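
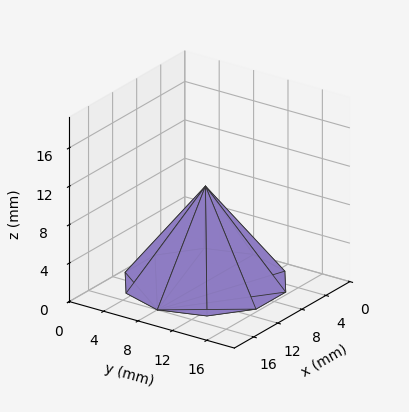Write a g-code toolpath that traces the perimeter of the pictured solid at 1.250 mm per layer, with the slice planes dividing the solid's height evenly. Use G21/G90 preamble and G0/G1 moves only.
Reading the render: the shape is a regular 10-sided pyramid, base circumscribed radius ≈ 8 mm, apex at z ≈ 10 mm (dimensions read to the nearest mm from the axis ticks). For the g-code, the solid's height is divided into equal slices at the stated Δz and each level perimeter traced with G1 moves after a G0 lift.

; perimeter-only toolpath
G21 ; units = mm
G90 ; absolute positioning
G28 ; home
; layer 1
G0 Z1.250
G0 X15.000 Y8.000
G1 X13.663 Y12.114
G1 X10.163 Y14.657
G1 X5.837 Y14.657
G1 X2.337 Y12.114
G1 X1.000 Y8.000
G1 X2.337 Y3.886
G1 X5.837 Y1.343
G1 X10.163 Y1.343
G1 X13.663 Y3.886
G1 X15.000 Y8.000
; layer 2
G0 Z2.500
G0 X14.000 Y8.000
G1 X12.854 Y11.527
G1 X9.854 Y13.706
G1 X6.146 Y13.706
G1 X3.146 Y11.527
G1 X2.000 Y8.000
G1 X3.146 Y4.473
G1 X6.146 Y2.294
G1 X9.854 Y2.294
G1 X12.854 Y4.473
G1 X14.000 Y8.000
; layer 3
G0 Z3.750
G0 X13.000 Y8.000
G1 X12.045 Y10.939
G1 X9.545 Y12.755
G1 X6.455 Y12.755
G1 X3.955 Y10.939
G1 X3.000 Y8.000
G1 X3.955 Y5.061
G1 X6.455 Y3.245
G1 X9.545 Y3.245
G1 X12.045 Y5.061
G1 X13.000 Y8.000
; layer 4
G0 Z5.000
G0 X12.000 Y8.000
G1 X11.236 Y10.351
G1 X9.236 Y11.804
G1 X6.764 Y11.804
G1 X4.764 Y10.351
G1 X4.000 Y8.000
G1 X4.764 Y5.649
G1 X6.764 Y4.196
G1 X9.236 Y4.196
G1 X11.236 Y5.649
G1 X12.000 Y8.000
; layer 5
G0 Z6.250
G0 X11.000 Y8.000
G1 X10.427 Y9.763
G1 X8.927 Y10.853
G1 X7.073 Y10.853
G1 X5.573 Y9.763
G1 X5.000 Y8.000
G1 X5.573 Y6.237
G1 X7.073 Y5.147
G1 X8.927 Y5.147
G1 X10.427 Y6.237
G1 X11.000 Y8.000
; layer 6
G0 Z7.500
G0 X10.000 Y8.000
G1 X9.618 Y9.175
G1 X8.618 Y9.902
G1 X7.382 Y9.902
G1 X6.382 Y9.175
G1 X6.000 Y8.000
G1 X6.382 Y6.825
G1 X7.382 Y6.098
G1 X8.618 Y6.098
G1 X9.618 Y6.825
G1 X10.000 Y8.000
; layer 7
G0 Z8.750
G0 X9.000 Y8.000
G1 X8.809 Y8.588
G1 X8.309 Y8.951
G1 X7.691 Y8.951
G1 X7.191 Y8.588
G1 X7.000 Y8.000
G1 X7.191 Y7.412
G1 X7.691 Y7.049
G1 X8.309 Y7.049
G1 X8.809 Y7.412
G1 X9.000 Y8.000
M2 ; end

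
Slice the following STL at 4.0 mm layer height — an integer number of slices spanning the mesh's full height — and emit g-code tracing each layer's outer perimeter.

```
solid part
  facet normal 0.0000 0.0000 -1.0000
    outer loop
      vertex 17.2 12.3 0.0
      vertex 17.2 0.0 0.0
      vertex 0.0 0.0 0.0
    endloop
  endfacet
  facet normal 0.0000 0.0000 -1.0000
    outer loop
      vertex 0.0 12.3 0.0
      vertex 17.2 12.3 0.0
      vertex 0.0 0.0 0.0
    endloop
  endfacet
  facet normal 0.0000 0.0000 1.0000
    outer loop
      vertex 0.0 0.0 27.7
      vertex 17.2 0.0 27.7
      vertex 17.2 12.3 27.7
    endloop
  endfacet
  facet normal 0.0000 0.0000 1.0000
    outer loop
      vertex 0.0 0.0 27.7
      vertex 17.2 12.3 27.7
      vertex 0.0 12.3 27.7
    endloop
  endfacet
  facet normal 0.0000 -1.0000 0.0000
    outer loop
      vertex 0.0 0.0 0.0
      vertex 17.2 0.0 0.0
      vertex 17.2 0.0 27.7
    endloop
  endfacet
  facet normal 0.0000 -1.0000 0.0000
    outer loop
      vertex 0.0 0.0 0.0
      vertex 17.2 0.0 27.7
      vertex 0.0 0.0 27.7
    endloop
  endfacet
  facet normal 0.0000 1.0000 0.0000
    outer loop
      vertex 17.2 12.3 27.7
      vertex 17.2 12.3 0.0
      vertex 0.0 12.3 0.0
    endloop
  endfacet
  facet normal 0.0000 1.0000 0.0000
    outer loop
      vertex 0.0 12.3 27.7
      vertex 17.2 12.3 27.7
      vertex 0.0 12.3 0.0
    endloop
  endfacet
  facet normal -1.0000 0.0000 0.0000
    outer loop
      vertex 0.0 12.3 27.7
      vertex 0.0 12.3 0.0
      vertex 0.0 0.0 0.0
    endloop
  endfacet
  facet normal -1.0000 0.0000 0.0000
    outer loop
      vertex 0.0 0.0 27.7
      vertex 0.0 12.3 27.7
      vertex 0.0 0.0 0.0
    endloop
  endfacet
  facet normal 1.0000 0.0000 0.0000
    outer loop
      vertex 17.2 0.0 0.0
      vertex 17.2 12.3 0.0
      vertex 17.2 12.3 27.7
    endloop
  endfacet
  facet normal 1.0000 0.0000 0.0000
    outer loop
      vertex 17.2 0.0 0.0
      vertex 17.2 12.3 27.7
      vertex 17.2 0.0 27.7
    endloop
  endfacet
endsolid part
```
; perimeter-only toolpath
G21 ; units = mm
G90 ; absolute positioning
G28 ; home
; layer 1
G0 Z4.0
G0 X0.0 Y0.0
G1 X17.2 Y0.0
G1 X17.2 Y12.3
G1 X0.0 Y12.3
G1 X0.0 Y0.0
; layer 2
G0 Z7.9
G0 X0.0 Y0.0
G1 X17.2 Y0.0
G1 X17.2 Y12.3
G1 X0.0 Y12.3
G1 X0.0 Y0.0
; layer 3
G0 Z11.9
G0 X0.0 Y0.0
G1 X17.2 Y0.0
G1 X17.2 Y12.3
G1 X0.0 Y12.3
G1 X0.0 Y0.0
; layer 4
G0 Z15.8
G0 X0.0 Y0.0
G1 X17.2 Y0.0
G1 X17.2 Y12.3
G1 X0.0 Y12.3
G1 X0.0 Y0.0
; layer 5
G0 Z19.8
G0 X0.0 Y0.0
G1 X17.2 Y0.0
G1 X17.2 Y12.3
G1 X0.0 Y12.3
G1 X0.0 Y0.0
; layer 6
G0 Z23.7
G0 X0.0 Y0.0
G1 X17.2 Y0.0
G1 X17.2 Y12.3
G1 X0.0 Y12.3
G1 X0.0 Y0.0
; layer 7
G0 Z27.7
G0 X0.0 Y0.0
G1 X17.2 Y0.0
G1 X17.2 Y12.3
G1 X0.0 Y12.3
G1 X0.0 Y0.0
M2 ; end

The solid is a rectangular box, roughly 17.2 × 12.3 mm footprint and 27.7 mm tall. Slicing at Δz = 4.0 mm — 7 equal slices spanning the solid's height, so layer i sits at z = i·h/7 — gives 7 non-empty perimeters. Each is a 4-segment closed polygon; G0 lifts to the layer z and rapids to the start vertex, then G1 traces the edges.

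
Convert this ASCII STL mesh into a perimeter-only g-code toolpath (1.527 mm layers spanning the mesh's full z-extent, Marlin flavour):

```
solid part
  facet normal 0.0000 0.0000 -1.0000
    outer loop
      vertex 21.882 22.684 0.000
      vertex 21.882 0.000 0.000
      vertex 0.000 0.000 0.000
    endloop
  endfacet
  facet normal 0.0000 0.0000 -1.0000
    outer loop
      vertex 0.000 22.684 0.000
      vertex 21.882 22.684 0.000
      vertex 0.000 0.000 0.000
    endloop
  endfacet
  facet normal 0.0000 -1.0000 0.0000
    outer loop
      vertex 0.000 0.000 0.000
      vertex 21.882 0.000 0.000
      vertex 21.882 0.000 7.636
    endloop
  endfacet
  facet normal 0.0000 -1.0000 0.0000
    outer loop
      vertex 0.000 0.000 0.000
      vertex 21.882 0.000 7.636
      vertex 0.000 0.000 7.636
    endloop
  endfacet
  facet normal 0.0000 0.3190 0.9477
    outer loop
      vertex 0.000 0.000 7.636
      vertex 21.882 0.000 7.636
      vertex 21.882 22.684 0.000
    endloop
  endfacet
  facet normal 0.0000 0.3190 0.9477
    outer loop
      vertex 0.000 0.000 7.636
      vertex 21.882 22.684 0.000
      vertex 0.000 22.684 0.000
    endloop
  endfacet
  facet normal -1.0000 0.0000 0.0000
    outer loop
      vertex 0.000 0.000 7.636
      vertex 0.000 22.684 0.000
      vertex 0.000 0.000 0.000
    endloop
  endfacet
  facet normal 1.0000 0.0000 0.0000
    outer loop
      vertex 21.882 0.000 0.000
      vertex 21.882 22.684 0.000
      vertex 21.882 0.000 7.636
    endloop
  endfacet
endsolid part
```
; perimeter-only toolpath
G21 ; units = mm
G90 ; absolute positioning
G28 ; home
; layer 1
G0 Z1.527
G0 X0.000 Y0.000
G1 X21.882 Y0.000
G1 X21.882 Y18.147
G1 X0.000 Y18.147
G1 X0.000 Y0.000
; layer 2
G0 Z3.054
G0 X0.000 Y0.000
G1 X21.882 Y0.000
G1 X21.882 Y13.610
G1 X0.000 Y13.610
G1 X0.000 Y0.000
; layer 3
G0 Z4.582
G0 X0.000 Y0.000
G1 X21.882 Y0.000
G1 X21.882 Y9.074
G1 X0.000 Y9.074
G1 X0.000 Y0.000
; layer 4
G0 Z6.109
G0 X0.000 Y0.000
G1 X21.882 Y0.000
G1 X21.882 Y4.537
G1 X0.000 Y4.537
G1 X0.000 Y0.000
M2 ; end

The solid is a wedge (ramp): 21.9 × 22.7 mm base, rising to 7.64 mm along the y=0 edge and sloping linearly to z=0 at y=22.7. Slicing at Δz = 1.527 mm — 5 equal slices spanning the solid's height, so layer i sits at z = i·h/5 — gives 4 non-empty perimeters. Each is a 4-segment closed polygon; G0 lifts to the layer z and rapids to the start vertex, then G1 traces the edges. The cross-section shrinks linearly with z (the slice at the apex is degenerate and omitted).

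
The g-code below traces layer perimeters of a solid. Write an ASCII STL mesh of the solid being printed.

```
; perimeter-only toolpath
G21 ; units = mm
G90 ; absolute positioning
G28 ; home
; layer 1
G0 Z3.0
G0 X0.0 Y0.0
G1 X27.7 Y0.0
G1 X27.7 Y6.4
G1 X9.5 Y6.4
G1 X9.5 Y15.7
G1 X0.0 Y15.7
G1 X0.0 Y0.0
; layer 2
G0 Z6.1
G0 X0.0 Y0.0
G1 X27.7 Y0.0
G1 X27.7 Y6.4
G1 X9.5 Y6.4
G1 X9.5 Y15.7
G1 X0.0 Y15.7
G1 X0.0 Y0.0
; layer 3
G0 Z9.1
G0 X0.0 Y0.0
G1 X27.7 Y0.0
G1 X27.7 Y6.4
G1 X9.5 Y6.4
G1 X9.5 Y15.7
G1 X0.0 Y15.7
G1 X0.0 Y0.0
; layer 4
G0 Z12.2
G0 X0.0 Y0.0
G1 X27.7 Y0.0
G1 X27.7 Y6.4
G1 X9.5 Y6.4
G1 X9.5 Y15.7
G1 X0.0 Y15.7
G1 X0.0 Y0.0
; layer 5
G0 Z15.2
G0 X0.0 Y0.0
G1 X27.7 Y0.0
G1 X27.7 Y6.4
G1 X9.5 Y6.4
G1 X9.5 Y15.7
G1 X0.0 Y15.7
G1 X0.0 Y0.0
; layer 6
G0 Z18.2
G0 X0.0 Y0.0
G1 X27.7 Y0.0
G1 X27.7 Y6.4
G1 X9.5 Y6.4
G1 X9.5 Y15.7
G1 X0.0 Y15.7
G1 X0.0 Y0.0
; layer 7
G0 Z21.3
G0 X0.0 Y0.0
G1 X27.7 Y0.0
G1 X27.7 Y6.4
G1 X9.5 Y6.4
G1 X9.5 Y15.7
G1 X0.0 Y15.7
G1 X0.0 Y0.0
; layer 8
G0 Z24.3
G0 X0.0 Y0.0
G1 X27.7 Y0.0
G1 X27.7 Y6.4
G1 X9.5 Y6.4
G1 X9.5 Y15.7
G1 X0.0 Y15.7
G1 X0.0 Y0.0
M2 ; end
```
solid part
  facet normal 0.0000 0.0000 -1.0000
    outer loop
      vertex 27.7 6.4 0.0
      vertex 27.7 0.0 0.0
      vertex 0.0 0.0 0.0
    endloop
  endfacet
  facet normal 0.0000 0.0000 -1.0000
    outer loop
      vertex 9.5 6.4 0.0
      vertex 27.7 6.4 0.0
      vertex 0.0 0.0 0.0
    endloop
  endfacet
  facet normal 0.0000 0.0000 -1.0000
    outer loop
      vertex 9.5 15.7 0.0
      vertex 9.5 6.4 0.0
      vertex 0.0 0.0 0.0
    endloop
  endfacet
  facet normal 0.0000 0.0000 -1.0000
    outer loop
      vertex 0.0 15.7 0.0
      vertex 9.5 15.7 0.0
      vertex 0.0 0.0 0.0
    endloop
  endfacet
  facet normal 0.0000 0.0000 1.0000
    outer loop
      vertex 0.0 0.0 24.3
      vertex 27.7 0.0 24.3
      vertex 27.7 6.4 24.3
    endloop
  endfacet
  facet normal 0.0000 0.0000 1.0000
    outer loop
      vertex 0.0 0.0 24.3
      vertex 27.7 6.4 24.3
      vertex 9.5 6.4 24.3
    endloop
  endfacet
  facet normal 0.0000 0.0000 1.0000
    outer loop
      vertex 0.0 0.0 24.3
      vertex 9.5 6.4 24.3
      vertex 9.5 15.7 24.3
    endloop
  endfacet
  facet normal 0.0000 0.0000 1.0000
    outer loop
      vertex 0.0 0.0 24.3
      vertex 9.5 15.7 24.3
      vertex 0.0 15.7 24.3
    endloop
  endfacet
  facet normal 0.0000 -1.0000 0.0000
    outer loop
      vertex 0.0 0.0 0.0
      vertex 27.7 0.0 0.0
      vertex 27.7 0.0 24.3
    endloop
  endfacet
  facet normal 0.0000 -1.0000 0.0000
    outer loop
      vertex 0.0 0.0 0.0
      vertex 27.7 0.0 24.3
      vertex 0.0 0.0 24.3
    endloop
  endfacet
  facet normal 1.0000 0.0000 0.0000
    outer loop
      vertex 27.7 0.0 0.0
      vertex 27.7 6.4 0.0
      vertex 27.7 6.4 24.3
    endloop
  endfacet
  facet normal 1.0000 0.0000 0.0000
    outer loop
      vertex 27.7 0.0 0.0
      vertex 27.7 6.4 24.3
      vertex 27.7 0.0 24.3
    endloop
  endfacet
  facet normal 0.0000 1.0000 0.0000
    outer loop
      vertex 27.7 6.4 0.0
      vertex 9.5 6.4 0.0
      vertex 9.5 6.4 24.3
    endloop
  endfacet
  facet normal 0.0000 1.0000 0.0000
    outer loop
      vertex 27.7 6.4 0.0
      vertex 9.5 6.4 24.3
      vertex 27.7 6.4 24.3
    endloop
  endfacet
  facet normal 1.0000 0.0000 0.0000
    outer loop
      vertex 9.5 6.4 0.0
      vertex 9.5 15.7 0.0
      vertex 9.5 15.7 24.3
    endloop
  endfacet
  facet normal 1.0000 0.0000 0.0000
    outer loop
      vertex 9.5 6.4 0.0
      vertex 9.5 15.7 24.3
      vertex 9.5 6.4 24.3
    endloop
  endfacet
  facet normal 0.0000 1.0000 0.0000
    outer loop
      vertex 9.5 15.7 0.0
      vertex 0.0 15.7 0.0
      vertex 0.0 15.7 24.3
    endloop
  endfacet
  facet normal 0.0000 1.0000 0.0000
    outer loop
      vertex 9.5 15.7 0.0
      vertex 0.0 15.7 24.3
      vertex 9.5 15.7 24.3
    endloop
  endfacet
  facet normal -1.0000 0.0000 0.0000
    outer loop
      vertex 0.0 15.7 0.0
      vertex 0.0 0.0 0.0
      vertex 0.0 0.0 24.3
    endloop
  endfacet
  facet normal -1.0000 0.0000 0.0000
    outer loop
      vertex 0.0 15.7 0.0
      vertex 0.0 0.0 24.3
      vertex 0.0 15.7 24.3
    endloop
  endfacet
endsolid part

The G0 Z moves step by Δz≈3.0 mm. Every layer's G1 loop is the same polygon, so the solid is a straight extrusion of it from z=0 to z≈24.3. Closing with flat bottom and top caps and triangulating gives 20 facets — an L-shaped prism: outer 27.7 × 15.7 mm, arm thicknesses ≈ 6.4 mm (horizontal) and 9.5 mm (vertical), extruded 24.3 mm in z.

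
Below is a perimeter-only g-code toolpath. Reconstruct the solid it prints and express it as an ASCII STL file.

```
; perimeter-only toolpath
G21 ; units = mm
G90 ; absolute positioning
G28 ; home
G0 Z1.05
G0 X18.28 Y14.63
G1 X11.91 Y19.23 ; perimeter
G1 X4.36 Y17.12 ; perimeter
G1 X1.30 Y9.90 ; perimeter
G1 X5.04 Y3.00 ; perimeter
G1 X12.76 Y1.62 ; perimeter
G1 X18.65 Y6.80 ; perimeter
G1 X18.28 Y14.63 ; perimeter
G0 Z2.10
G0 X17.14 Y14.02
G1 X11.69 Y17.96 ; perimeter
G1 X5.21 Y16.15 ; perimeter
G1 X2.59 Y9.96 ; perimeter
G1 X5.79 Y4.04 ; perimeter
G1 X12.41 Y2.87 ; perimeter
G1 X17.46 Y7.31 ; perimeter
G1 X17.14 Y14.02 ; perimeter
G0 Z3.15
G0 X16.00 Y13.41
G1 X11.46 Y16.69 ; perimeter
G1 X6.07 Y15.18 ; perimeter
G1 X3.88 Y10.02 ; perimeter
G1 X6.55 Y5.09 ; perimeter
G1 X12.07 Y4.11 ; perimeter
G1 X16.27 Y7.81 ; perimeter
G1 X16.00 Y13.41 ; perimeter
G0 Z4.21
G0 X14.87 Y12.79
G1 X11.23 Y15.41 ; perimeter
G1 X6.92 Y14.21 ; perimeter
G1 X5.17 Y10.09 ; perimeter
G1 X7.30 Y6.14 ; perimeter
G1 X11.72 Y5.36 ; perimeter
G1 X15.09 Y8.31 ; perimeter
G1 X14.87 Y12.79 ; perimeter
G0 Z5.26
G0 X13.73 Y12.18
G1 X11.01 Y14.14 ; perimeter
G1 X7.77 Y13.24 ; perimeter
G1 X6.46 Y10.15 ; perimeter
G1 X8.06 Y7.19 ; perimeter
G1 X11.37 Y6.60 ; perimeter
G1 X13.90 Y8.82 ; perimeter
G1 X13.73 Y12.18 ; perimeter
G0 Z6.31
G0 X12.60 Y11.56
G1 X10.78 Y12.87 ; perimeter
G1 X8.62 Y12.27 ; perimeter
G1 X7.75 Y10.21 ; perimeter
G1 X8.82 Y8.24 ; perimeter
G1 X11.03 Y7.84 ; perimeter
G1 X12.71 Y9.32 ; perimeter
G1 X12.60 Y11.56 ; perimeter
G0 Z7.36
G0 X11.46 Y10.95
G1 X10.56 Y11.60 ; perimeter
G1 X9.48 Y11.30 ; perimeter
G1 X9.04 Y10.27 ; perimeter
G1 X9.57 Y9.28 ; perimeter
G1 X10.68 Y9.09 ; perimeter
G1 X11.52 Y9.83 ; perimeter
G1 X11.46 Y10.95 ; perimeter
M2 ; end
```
solid part
  facet normal 0.0000 0.0000 -1.0000
    outer loop
      vertex 3.51 18.09 0.00
      vertex 12.14 20.50 0.00
      vertex 19.41 15.25 0.00
    endloop
  endfacet
  facet normal 0.0000 0.0000 -1.0000
    outer loop
      vertex 0.01 9.84 0.00
      vertex 3.51 18.09 0.00
      vertex 19.41 15.25 0.00
    endloop
  endfacet
  facet normal 0.0000 0.0000 -1.0000
    outer loop
      vertex 4.28 1.95 0.00
      vertex 0.01 9.84 0.00
      vertex 19.41 15.25 0.00
    endloop
  endfacet
  facet normal 0.0000 0.0000 -1.0000
    outer loop
      vertex 13.11 0.38 0.00
      vertex 4.28 1.95 0.00
      vertex 19.41 15.25 0.00
    endloop
  endfacet
  facet normal 0.0000 0.0000 -1.0000
    outer loop
      vertex 19.84 6.30 0.00
      vertex 13.11 0.38 0.00
      vertex 19.41 15.25 0.00
    endloop
  endfacet
  facet normal 0.3926 0.5436 0.7419
    outer loop
      vertex 19.41 15.25 0.00
      vertex 12.14 20.50 0.00
      vertex 10.33 10.33 8.41
    endloop
  endfacet
  facet normal -0.1803 0.6457 0.7420
    outer loop
      vertex 12.14 20.50 0.00
      vertex 3.51 18.09 0.00
      vertex 10.33 10.33 8.41
    endloop
  endfacet
  facet normal -0.6171 0.2618 0.7420
    outer loop
      vertex 3.51 18.09 0.00
      vertex 0.01 9.84 0.00
      vertex 10.33 10.33 8.41
    endloop
  endfacet
  facet normal -0.5896 -0.3191 0.7420
    outer loop
      vertex 0.01 9.84 0.00
      vertex 4.28 1.95 0.00
      vertex 10.33 10.33 8.41
    endloop
  endfacet
  facet normal -0.1173 -0.6600 0.7421
    outer loop
      vertex 4.28 1.95 0.00
      vertex 13.11 0.38 0.00
      vertex 10.33 10.33 8.41
    endloop
  endfacet
  facet normal 0.4428 -0.5034 0.7420
    outer loop
      vertex 13.11 0.38 0.00
      vertex 19.84 6.30 0.00
      vertex 10.33 10.33 8.41
    endloop
  endfacet
  facet normal 0.6697 0.0322 0.7419
    outer loop
      vertex 19.84 6.30 0.00
      vertex 19.41 15.25 0.00
      vertex 10.33 10.33 8.41
    endloop
  endfacet
endsolid part

The G0 Z moves step by Δz≈1.05 mm. The G1 loops shrink linearly with z, so the solid tapers from its base footprint up to z≈8.41. Closing with a flat bottom cap and the tapered top and triangulating gives 12 facets — a regular 7-sided pyramid, base circumscribed radius ≈ 10.3 mm, apex at z ≈ 8.41 mm.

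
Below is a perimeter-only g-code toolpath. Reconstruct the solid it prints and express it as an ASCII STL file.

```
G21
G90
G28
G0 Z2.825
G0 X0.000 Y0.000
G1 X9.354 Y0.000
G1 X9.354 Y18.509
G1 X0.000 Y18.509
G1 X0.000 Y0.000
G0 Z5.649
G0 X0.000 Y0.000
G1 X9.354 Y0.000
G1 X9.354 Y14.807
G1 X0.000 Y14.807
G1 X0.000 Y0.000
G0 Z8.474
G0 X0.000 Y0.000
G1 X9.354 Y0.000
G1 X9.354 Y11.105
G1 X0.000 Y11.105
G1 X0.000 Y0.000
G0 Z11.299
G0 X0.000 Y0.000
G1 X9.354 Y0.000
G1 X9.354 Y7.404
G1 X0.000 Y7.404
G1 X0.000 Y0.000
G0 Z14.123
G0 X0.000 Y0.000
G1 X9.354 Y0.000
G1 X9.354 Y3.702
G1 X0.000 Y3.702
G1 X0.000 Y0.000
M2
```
solid part
  facet normal 0.0000 0.0000 -1.0000
    outer loop
      vertex 9.354 22.211 0.000
      vertex 9.354 0.000 0.000
      vertex 0.000 0.000 0.000
    endloop
  endfacet
  facet normal 0.0000 0.0000 -1.0000
    outer loop
      vertex 0.000 22.211 0.000
      vertex 9.354 22.211 0.000
      vertex 0.000 0.000 0.000
    endloop
  endfacet
  facet normal 0.0000 -1.0000 0.0000
    outer loop
      vertex 0.000 0.000 0.000
      vertex 9.354 0.000 0.000
      vertex 9.354 0.000 16.948
    endloop
  endfacet
  facet normal 0.0000 -1.0000 0.0000
    outer loop
      vertex 0.000 0.000 0.000
      vertex 9.354 0.000 16.948
      vertex 0.000 0.000 16.948
    endloop
  endfacet
  facet normal 0.0000 0.6066 0.7950
    outer loop
      vertex 0.000 0.000 16.948
      vertex 9.354 0.000 16.948
      vertex 9.354 22.211 0.000
    endloop
  endfacet
  facet normal 0.0000 0.6066 0.7950
    outer loop
      vertex 0.000 0.000 16.948
      vertex 9.354 22.211 0.000
      vertex 0.000 22.211 0.000
    endloop
  endfacet
  facet normal -1.0000 0.0000 0.0000
    outer loop
      vertex 0.000 0.000 16.948
      vertex 0.000 22.211 0.000
      vertex 0.000 0.000 0.000
    endloop
  endfacet
  facet normal 1.0000 0.0000 0.0000
    outer loop
      vertex 9.354 0.000 0.000
      vertex 9.354 22.211 0.000
      vertex 9.354 0.000 16.948
    endloop
  endfacet
endsolid part

The G0 Z moves step by Δz≈2.825 mm. The G1 loops shrink linearly with z, so the solid tapers from its base footprint up to z≈16.9. Closing with a flat bottom cap and the tapered top and triangulating gives 8 facets — a wedge (ramp): 9.35 × 22.2 mm base, rising to 16.9 mm along the y=0 edge and sloping linearly to z=0 at y=22.2.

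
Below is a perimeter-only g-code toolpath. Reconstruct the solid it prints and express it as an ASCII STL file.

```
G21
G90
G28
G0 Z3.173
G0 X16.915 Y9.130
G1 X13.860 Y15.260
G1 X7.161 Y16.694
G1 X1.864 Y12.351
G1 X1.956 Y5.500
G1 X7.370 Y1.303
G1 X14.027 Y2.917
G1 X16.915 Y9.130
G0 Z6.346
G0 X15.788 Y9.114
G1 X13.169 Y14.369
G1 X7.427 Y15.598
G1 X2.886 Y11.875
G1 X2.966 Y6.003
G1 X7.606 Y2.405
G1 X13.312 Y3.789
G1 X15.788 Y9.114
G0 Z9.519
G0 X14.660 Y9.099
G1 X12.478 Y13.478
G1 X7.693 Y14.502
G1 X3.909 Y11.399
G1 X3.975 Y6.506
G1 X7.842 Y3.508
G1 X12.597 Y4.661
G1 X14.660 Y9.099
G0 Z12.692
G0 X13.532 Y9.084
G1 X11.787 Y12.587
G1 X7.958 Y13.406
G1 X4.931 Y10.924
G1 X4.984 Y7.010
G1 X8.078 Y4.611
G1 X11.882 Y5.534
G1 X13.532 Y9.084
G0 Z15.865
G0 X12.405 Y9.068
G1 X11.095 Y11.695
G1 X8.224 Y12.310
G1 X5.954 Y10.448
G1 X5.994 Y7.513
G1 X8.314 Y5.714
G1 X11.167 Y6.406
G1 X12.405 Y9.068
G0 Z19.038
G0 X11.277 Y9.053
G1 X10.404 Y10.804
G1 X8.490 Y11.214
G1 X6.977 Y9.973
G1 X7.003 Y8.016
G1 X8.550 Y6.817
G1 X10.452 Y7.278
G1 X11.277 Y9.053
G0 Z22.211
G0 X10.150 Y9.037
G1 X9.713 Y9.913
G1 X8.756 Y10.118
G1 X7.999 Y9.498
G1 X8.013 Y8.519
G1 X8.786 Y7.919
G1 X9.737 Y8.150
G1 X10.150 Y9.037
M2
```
solid part
  facet normal 0.0000 0.0000 -1.0000
    outer loop
      vertex 6.895 17.790 0.000
      vertex 14.551 16.151 0.000
      vertex 18.043 9.145 0.000
    endloop
  endfacet
  facet normal 0.0000 0.0000 -1.0000
    outer loop
      vertex 0.841 12.826 0.000
      vertex 6.895 17.790 0.000
      vertex 18.043 9.145 0.000
    endloop
  endfacet
  facet normal 0.0000 0.0000 -1.0000
    outer loop
      vertex 0.947 4.997 0.000
      vertex 0.841 12.826 0.000
      vertex 18.043 9.145 0.000
    endloop
  endfacet
  facet normal 0.0000 0.0000 -1.0000
    outer loop
      vertex 7.134 0.200 0.000
      vertex 0.947 4.997 0.000
      vertex 18.043 9.145 0.000
    endloop
  endfacet
  facet normal 0.0000 0.0000 -1.0000
    outer loop
      vertex 14.742 2.045 0.000
      vertex 7.134 0.200 0.000
      vertex 18.043 9.145 0.000
    endloop
  endfacet
  facet normal 0.8524 0.4248 0.3050
    outer loop
      vertex 18.043 9.145 0.000
      vertex 14.551 16.151 0.000
      vertex 9.022 9.022 25.384
    endloop
  endfacet
  facet normal 0.1994 0.9313 0.3050
    outer loop
      vertex 14.551 16.151 0.000
      vertex 6.895 17.790 0.000
      vertex 9.022 9.022 25.384
    endloop
  endfacet
  facet normal -0.6039 0.7364 0.3050
    outer loop
      vertex 6.895 17.790 0.000
      vertex 0.841 12.826 0.000
      vertex 9.022 9.022 25.384
    endloop
  endfacet
  facet normal -0.9523 -0.0129 0.3050
    outer loop
      vertex 0.841 12.826 0.000
      vertex 0.947 4.997 0.000
      vertex 9.022 9.022 25.384
    endloop
  endfacet
  facet normal -0.5835 -0.7526 0.3050
    outer loop
      vertex 0.947 4.997 0.000
      vertex 7.134 0.200 0.000
      vertex 9.022 9.022 25.384
    endloop
  endfacet
  facet normal 0.2244 -0.9255 0.3050
    outer loop
      vertex 7.134 0.200 0.000
      vertex 14.742 2.045 0.000
      vertex 9.022 9.022 25.384
    endloop
  endfacet
  facet normal 0.8636 -0.4015 0.3050
    outer loop
      vertex 14.742 2.045 0.000
      vertex 18.043 9.145 0.000
      vertex 9.022 9.022 25.384
    endloop
  endfacet
endsolid part

The G0 Z moves step by Δz≈3.173 mm. The G1 loops shrink linearly with z, so the solid tapers from its base footprint up to z≈25.4. Closing with a flat bottom cap and the tapered top and triangulating gives 12 facets — a regular 7-sided pyramid, base circumscribed radius ≈ 9.02 mm, apex at z ≈ 25.4 mm.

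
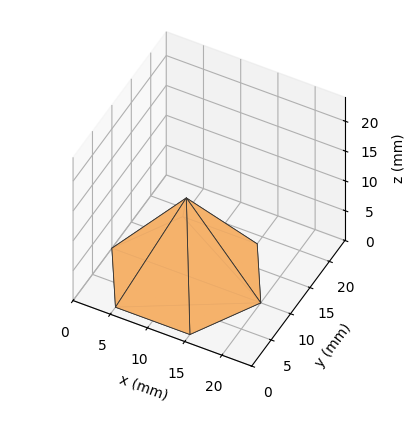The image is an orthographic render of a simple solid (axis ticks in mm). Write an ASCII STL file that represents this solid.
Reading the render: the shape is a regular 6-sided pyramid, base circumscribed radius ≈ 10 mm, apex at z ≈ 13 mm (dimensions read to the nearest mm from the axis ticks). For the STL, each face is triangulated and given an outward normal.

solid part
  facet normal 0.0000 0.0000 -1.0000
    outer loop
      vertex 5.000 18.660 0.000
      vertex 15.000 18.660 0.000
      vertex 20.000 10.000 0.000
    endloop
  endfacet
  facet normal 0.0000 0.0000 -1.0000
    outer loop
      vertex 0.000 10.000 0.000
      vertex 5.000 18.660 0.000
      vertex 20.000 10.000 0.000
    endloop
  endfacet
  facet normal 0.0000 0.0000 -1.0000
    outer loop
      vertex 5.000 1.340 0.000
      vertex 0.000 10.000 0.000
      vertex 20.000 10.000 0.000
    endloop
  endfacet
  facet normal 0.0000 0.0000 -1.0000
    outer loop
      vertex 15.000 1.340 0.000
      vertex 5.000 1.340 0.000
      vertex 20.000 10.000 0.000
    endloop
  endfacet
  facet normal 0.7207 0.4161 0.5544
    outer loop
      vertex 20.000 10.000 0.000
      vertex 15.000 18.660 0.000
      vertex 10.000 10.000 13.000
    endloop
  endfacet
  facet normal 0.0000 0.8322 0.5544
    outer loop
      vertex 15.000 18.660 0.000
      vertex 5.000 18.660 0.000
      vertex 10.000 10.000 13.000
    endloop
  endfacet
  facet normal -0.7207 0.4161 0.5544
    outer loop
      vertex 5.000 18.660 0.000
      vertex 0.000 10.000 0.000
      vertex 10.000 10.000 13.000
    endloop
  endfacet
  facet normal -0.7207 -0.4161 0.5544
    outer loop
      vertex 0.000 10.000 0.000
      vertex 5.000 1.340 0.000
      vertex 10.000 10.000 13.000
    endloop
  endfacet
  facet normal 0.0000 -0.8322 0.5544
    outer loop
      vertex 5.000 1.340 0.000
      vertex 15.000 1.340 0.000
      vertex 10.000 10.000 13.000
    endloop
  endfacet
  facet normal 0.7207 -0.4161 0.5544
    outer loop
      vertex 15.000 1.340 0.000
      vertex 20.000 10.000 0.000
      vertex 10.000 10.000 13.000
    endloop
  endfacet
endsolid part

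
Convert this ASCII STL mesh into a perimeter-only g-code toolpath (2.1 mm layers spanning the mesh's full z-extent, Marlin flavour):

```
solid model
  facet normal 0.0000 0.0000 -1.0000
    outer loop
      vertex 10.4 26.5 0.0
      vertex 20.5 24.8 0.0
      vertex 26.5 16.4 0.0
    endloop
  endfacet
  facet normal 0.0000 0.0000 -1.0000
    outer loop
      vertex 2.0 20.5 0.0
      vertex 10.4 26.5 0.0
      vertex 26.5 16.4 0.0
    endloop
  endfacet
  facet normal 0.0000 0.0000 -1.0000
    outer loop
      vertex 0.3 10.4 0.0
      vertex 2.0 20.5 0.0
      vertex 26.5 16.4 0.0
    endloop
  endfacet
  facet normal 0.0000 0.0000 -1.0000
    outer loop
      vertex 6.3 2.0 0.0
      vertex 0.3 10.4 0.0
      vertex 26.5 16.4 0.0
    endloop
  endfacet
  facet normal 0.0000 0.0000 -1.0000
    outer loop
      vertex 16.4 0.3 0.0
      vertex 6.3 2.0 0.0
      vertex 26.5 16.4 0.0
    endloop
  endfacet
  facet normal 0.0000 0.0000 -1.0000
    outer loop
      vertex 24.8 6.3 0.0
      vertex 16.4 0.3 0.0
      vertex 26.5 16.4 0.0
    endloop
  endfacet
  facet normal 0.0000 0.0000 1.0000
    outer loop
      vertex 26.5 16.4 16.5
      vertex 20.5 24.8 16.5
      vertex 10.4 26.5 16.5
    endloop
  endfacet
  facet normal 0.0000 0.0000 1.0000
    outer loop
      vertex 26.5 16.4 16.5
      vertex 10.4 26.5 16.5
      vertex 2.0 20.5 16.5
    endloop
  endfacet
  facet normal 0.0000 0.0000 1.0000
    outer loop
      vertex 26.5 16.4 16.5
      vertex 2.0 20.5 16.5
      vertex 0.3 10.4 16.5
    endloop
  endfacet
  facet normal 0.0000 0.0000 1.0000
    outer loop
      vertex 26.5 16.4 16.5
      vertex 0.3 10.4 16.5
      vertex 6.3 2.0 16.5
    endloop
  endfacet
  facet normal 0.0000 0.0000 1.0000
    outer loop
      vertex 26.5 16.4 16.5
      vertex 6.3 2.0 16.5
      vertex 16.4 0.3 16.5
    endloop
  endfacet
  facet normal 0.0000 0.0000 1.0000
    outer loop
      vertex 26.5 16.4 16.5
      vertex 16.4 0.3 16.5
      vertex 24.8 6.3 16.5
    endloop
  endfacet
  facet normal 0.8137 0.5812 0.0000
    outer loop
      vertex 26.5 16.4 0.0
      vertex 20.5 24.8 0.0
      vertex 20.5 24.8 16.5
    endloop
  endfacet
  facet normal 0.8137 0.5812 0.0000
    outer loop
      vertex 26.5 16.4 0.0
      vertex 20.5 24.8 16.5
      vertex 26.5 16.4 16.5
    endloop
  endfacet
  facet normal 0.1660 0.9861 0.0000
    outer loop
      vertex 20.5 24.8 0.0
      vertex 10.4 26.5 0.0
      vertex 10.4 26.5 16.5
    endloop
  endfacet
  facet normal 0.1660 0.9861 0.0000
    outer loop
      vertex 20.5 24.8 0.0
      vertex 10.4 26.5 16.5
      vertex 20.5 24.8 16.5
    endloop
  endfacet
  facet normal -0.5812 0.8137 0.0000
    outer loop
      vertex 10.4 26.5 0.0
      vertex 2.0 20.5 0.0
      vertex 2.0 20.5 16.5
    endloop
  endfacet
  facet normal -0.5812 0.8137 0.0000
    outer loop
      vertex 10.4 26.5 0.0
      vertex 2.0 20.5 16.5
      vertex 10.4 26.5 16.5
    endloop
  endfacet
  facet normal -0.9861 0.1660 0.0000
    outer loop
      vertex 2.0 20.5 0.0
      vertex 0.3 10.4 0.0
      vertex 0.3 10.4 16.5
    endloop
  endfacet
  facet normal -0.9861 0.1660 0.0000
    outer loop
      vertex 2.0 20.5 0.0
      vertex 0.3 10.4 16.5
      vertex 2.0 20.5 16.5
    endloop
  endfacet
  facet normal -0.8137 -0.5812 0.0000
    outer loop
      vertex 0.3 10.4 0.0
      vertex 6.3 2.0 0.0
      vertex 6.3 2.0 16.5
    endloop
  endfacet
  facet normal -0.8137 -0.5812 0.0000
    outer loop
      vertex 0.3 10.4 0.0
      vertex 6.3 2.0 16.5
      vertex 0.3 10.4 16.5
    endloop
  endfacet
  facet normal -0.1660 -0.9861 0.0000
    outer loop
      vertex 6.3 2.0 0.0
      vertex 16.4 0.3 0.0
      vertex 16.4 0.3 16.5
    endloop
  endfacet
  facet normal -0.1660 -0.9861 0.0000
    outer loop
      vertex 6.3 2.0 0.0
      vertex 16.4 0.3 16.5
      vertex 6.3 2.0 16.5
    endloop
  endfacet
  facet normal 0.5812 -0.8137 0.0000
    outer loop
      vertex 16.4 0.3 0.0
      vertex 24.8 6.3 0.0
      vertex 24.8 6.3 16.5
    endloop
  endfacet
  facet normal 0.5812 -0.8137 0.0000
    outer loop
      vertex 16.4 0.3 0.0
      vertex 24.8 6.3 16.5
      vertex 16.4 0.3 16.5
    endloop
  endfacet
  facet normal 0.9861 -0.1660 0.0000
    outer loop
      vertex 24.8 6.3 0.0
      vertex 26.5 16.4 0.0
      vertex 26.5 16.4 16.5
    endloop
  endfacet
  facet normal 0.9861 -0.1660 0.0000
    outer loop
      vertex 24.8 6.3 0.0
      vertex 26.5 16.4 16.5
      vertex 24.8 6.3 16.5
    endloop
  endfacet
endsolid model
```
; perimeter-only toolpath
G21 ; units = mm
G90 ; absolute positioning
G28 ; home
; layer 1
G0 Z2.1
G0 X26.5 Y16.4
G1 X20.5 Y24.8
G1 X10.4 Y26.5
G1 X2.0 Y20.5
G1 X0.3 Y10.4
G1 X6.3 Y2.0
G1 X16.4 Y0.3
G1 X24.8 Y6.3
G1 X26.5 Y16.4
; layer 2
G0 Z4.1
G0 X26.5 Y16.4
G1 X20.5 Y24.8
G1 X10.4 Y26.5
G1 X2.0 Y20.5
G1 X0.3 Y10.4
G1 X6.3 Y2.0
G1 X16.4 Y0.3
G1 X24.8 Y6.3
G1 X26.5 Y16.4
; layer 3
G0 Z6.2
G0 X26.5 Y16.4
G1 X20.5 Y24.8
G1 X10.4 Y26.5
G1 X2.0 Y20.5
G1 X0.3 Y10.4
G1 X6.3 Y2.0
G1 X16.4 Y0.3
G1 X24.8 Y6.3
G1 X26.5 Y16.4
; layer 4
G0 Z8.2
G0 X26.5 Y16.4
G1 X20.5 Y24.8
G1 X10.4 Y26.5
G1 X2.0 Y20.5
G1 X0.3 Y10.4
G1 X6.3 Y2.0
G1 X16.4 Y0.3
G1 X24.8 Y6.3
G1 X26.5 Y16.4
; layer 5
G0 Z10.3
G0 X26.5 Y16.4
G1 X20.5 Y24.8
G1 X10.4 Y26.5
G1 X2.0 Y20.5
G1 X0.3 Y10.4
G1 X6.3 Y2.0
G1 X16.4 Y0.3
G1 X24.8 Y6.3
G1 X26.5 Y16.4
; layer 6
G0 Z12.4
G0 X26.5 Y16.4
G1 X20.5 Y24.8
G1 X10.4 Y26.5
G1 X2.0 Y20.5
G1 X0.3 Y10.4
G1 X6.3 Y2.0
G1 X16.4 Y0.3
G1 X24.8 Y6.3
G1 X26.5 Y16.4
; layer 7
G0 Z14.4
G0 X26.5 Y16.4
G1 X20.5 Y24.8
G1 X10.4 Y26.5
G1 X2.0 Y20.5
G1 X0.3 Y10.4
G1 X6.3 Y2.0
G1 X16.4 Y0.3
G1 X24.8 Y6.3
G1 X26.5 Y16.4
; layer 8
G0 Z16.5
G0 X26.5 Y16.4
G1 X20.5 Y24.8
G1 X10.4 Y26.5
G1 X2.0 Y20.5
G1 X0.3 Y10.4
G1 X6.3 Y2.0
G1 X16.4 Y0.3
G1 X24.8 Y6.3
G1 X26.5 Y16.4
M2 ; end

The solid is a regular 8-sided prism (a cylinder approximated with 8 flat sides), circumscribed radius ≈ 13.4 mm, height ≈ 16.5 mm. Slicing at Δz = 2.1 mm — 8 equal slices spanning the solid's height, so layer i sits at z = i·h/8 — gives 8 non-empty perimeters. Each is a 8-segment closed polygon; G0 lifts to the layer z and rapids to the start vertex, then G1 traces the edges.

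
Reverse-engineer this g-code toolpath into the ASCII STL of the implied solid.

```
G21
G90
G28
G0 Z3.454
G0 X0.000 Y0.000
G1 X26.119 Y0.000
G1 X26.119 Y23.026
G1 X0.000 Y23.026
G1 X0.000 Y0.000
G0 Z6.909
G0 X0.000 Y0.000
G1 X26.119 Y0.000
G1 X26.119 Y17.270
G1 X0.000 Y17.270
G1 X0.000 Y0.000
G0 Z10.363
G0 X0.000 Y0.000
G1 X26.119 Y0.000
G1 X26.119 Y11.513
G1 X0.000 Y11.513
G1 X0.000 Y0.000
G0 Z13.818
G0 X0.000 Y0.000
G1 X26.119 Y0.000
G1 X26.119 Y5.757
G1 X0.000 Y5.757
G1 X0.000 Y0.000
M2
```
solid part
  facet normal 0.0000 0.0000 -1.0000
    outer loop
      vertex 26.119 28.783 0.000
      vertex 26.119 0.000 0.000
      vertex 0.000 0.000 0.000
    endloop
  endfacet
  facet normal 0.0000 0.0000 -1.0000
    outer loop
      vertex 0.000 28.783 0.000
      vertex 26.119 28.783 0.000
      vertex 0.000 0.000 0.000
    endloop
  endfacet
  facet normal 0.0000 -1.0000 0.0000
    outer loop
      vertex 0.000 0.000 0.000
      vertex 26.119 0.000 0.000
      vertex 26.119 0.000 17.272
    endloop
  endfacet
  facet normal 0.0000 -1.0000 0.0000
    outer loop
      vertex 0.000 0.000 0.000
      vertex 26.119 0.000 17.272
      vertex 0.000 0.000 17.272
    endloop
  endfacet
  facet normal 0.0000 0.5145 0.8575
    outer loop
      vertex 0.000 0.000 17.272
      vertex 26.119 0.000 17.272
      vertex 26.119 28.783 0.000
    endloop
  endfacet
  facet normal 0.0000 0.5145 0.8575
    outer loop
      vertex 0.000 0.000 17.272
      vertex 26.119 28.783 0.000
      vertex 0.000 28.783 0.000
    endloop
  endfacet
  facet normal -1.0000 0.0000 0.0000
    outer loop
      vertex 0.000 0.000 17.272
      vertex 0.000 28.783 0.000
      vertex 0.000 0.000 0.000
    endloop
  endfacet
  facet normal 1.0000 0.0000 0.0000
    outer loop
      vertex 26.119 0.000 0.000
      vertex 26.119 28.783 0.000
      vertex 26.119 0.000 17.272
    endloop
  endfacet
endsolid part

The G0 Z moves step by Δz≈3.454 mm. The G1 loops shrink linearly with z, so the solid tapers from its base footprint up to z≈17.3. Closing with a flat bottom cap and the tapered top and triangulating gives 8 facets — a wedge (ramp): 26.1 × 28.8 mm base, rising to 17.3 mm along the y=0 edge and sloping linearly to z=0 at y=28.8.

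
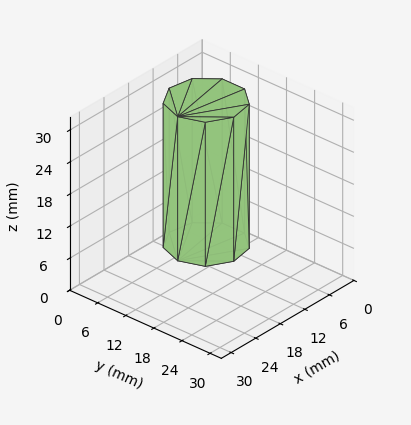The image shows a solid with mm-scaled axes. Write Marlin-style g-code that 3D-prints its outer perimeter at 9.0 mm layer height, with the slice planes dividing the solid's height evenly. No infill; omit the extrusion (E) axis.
Reading the render: the shape is a regular 9-sided prism (a cylinder approximated with 9 flat sides), circumscribed radius ≈ 7 mm, height ≈ 27 mm (dimensions read to the nearest mm from the axis ticks). For the g-code, the solid's height is divided into equal slices at the stated Δz and each level perimeter traced with G1 moves after a G0 lift.

; perimeter-only toolpath
G21 ; units = mm
G90 ; absolute positioning
G28 ; home
; layer 1
G0 Z9.0
G0 X14.0 Y7.0
G1 X12.4 Y11.5
G1 X8.2 Y13.9
G1 X3.5 Y13.1
G1 X0.4 Y9.4
G1 X0.4 Y4.6
G1 X3.5 Y0.9
G1 X8.2 Y0.1
G1 X12.4 Y2.5
G1 X14.0 Y7.0
; layer 2
G0 Z18.0
G0 X14.0 Y7.0
G1 X12.4 Y11.5
G1 X8.2 Y13.9
G1 X3.5 Y13.1
G1 X0.4 Y9.4
G1 X0.4 Y4.6
G1 X3.5 Y0.9
G1 X8.2 Y0.1
G1 X12.4 Y2.5
G1 X14.0 Y7.0
; layer 3
G0 Z27.0
G0 X14.0 Y7.0
G1 X12.4 Y11.5
G1 X8.2 Y13.9
G1 X3.5 Y13.1
G1 X0.4 Y9.4
G1 X0.4 Y4.6
G1 X3.5 Y0.9
G1 X8.2 Y0.1
G1 X12.4 Y2.5
G1 X14.0 Y7.0
M2 ; end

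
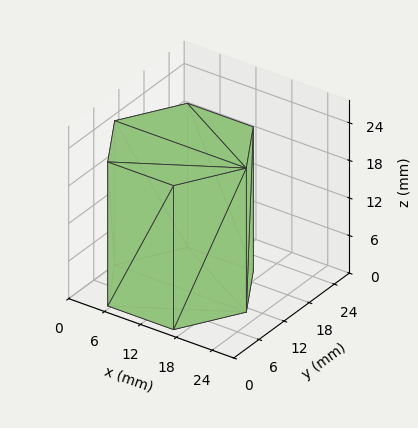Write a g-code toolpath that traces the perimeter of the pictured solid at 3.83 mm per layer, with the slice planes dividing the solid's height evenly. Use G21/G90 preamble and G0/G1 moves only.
Reading the render: the shape is a regular 6-sided prism (a cylinder approximated with 6 flat sides), circumscribed radius ≈ 11 mm, height ≈ 23 mm (dimensions read to the nearest mm from the axis ticks). For the g-code, the solid's height is divided into equal slices at the stated Δz and each level perimeter traced with G1 moves after a G0 lift.

; perimeter-only toolpath
G21 ; units = mm
G90 ; absolute positioning
G28 ; home
; layer 1
G0 Z3.83
G0 X22.00 Y11.00
G1 X16.50 Y20.53
G1 X5.50 Y20.53
G1 X0.00 Y11.00
G1 X5.50 Y1.47
G1 X16.50 Y1.47
G1 X22.00 Y11.00
; layer 2
G0 Z7.67
G0 X22.00 Y11.00
G1 X16.50 Y20.53
G1 X5.50 Y20.53
G1 X0.00 Y11.00
G1 X5.50 Y1.47
G1 X16.50 Y1.47
G1 X22.00 Y11.00
; layer 3
G0 Z11.50
G0 X22.00 Y11.00
G1 X16.50 Y20.53
G1 X5.50 Y20.53
G1 X0.00 Y11.00
G1 X5.50 Y1.47
G1 X16.50 Y1.47
G1 X22.00 Y11.00
; layer 4
G0 Z15.33
G0 X22.00 Y11.00
G1 X16.50 Y20.53
G1 X5.50 Y20.53
G1 X0.00 Y11.00
G1 X5.50 Y1.47
G1 X16.50 Y1.47
G1 X22.00 Y11.00
; layer 5
G0 Z19.17
G0 X22.00 Y11.00
G1 X16.50 Y20.53
G1 X5.50 Y20.53
G1 X0.00 Y11.00
G1 X5.50 Y1.47
G1 X16.50 Y1.47
G1 X22.00 Y11.00
; layer 6
G0 Z23.00
G0 X22.00 Y11.00
G1 X16.50 Y20.53
G1 X5.50 Y20.53
G1 X0.00 Y11.00
G1 X5.50 Y1.47
G1 X16.50 Y1.47
G1 X22.00 Y11.00
M2 ; end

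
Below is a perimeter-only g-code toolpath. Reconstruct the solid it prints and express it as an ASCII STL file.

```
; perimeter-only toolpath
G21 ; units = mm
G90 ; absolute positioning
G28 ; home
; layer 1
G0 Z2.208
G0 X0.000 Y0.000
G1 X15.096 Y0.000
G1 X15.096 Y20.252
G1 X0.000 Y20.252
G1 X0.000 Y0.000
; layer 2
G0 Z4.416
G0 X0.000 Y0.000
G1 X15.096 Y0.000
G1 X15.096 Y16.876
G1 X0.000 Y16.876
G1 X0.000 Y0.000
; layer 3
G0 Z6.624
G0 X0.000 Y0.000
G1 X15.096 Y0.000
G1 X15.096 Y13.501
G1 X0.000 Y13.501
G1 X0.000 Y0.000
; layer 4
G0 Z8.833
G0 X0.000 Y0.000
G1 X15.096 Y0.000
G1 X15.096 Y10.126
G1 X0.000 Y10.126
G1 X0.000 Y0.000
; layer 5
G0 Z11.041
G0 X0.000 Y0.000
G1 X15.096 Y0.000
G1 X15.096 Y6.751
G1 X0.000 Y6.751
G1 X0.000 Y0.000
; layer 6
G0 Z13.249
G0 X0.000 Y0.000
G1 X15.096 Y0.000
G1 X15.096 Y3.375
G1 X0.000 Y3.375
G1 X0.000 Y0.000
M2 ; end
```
solid part
  facet normal 0.0000 0.0000 -1.0000
    outer loop
      vertex 15.096 23.627 0.000
      vertex 15.096 0.000 0.000
      vertex 0.000 0.000 0.000
    endloop
  endfacet
  facet normal 0.0000 0.0000 -1.0000
    outer loop
      vertex 0.000 23.627 0.000
      vertex 15.096 23.627 0.000
      vertex 0.000 0.000 0.000
    endloop
  endfacet
  facet normal 0.0000 -1.0000 0.0000
    outer loop
      vertex 0.000 0.000 0.000
      vertex 15.096 0.000 0.000
      vertex 15.096 0.000 15.457
    endloop
  endfacet
  facet normal 0.0000 -1.0000 0.0000
    outer loop
      vertex 0.000 0.000 0.000
      vertex 15.096 0.000 15.457
      vertex 0.000 0.000 15.457
    endloop
  endfacet
  facet normal 0.0000 0.5475 0.8368
    outer loop
      vertex 0.000 0.000 15.457
      vertex 15.096 0.000 15.457
      vertex 15.096 23.627 0.000
    endloop
  endfacet
  facet normal 0.0000 0.5475 0.8368
    outer loop
      vertex 0.000 0.000 15.457
      vertex 15.096 23.627 0.000
      vertex 0.000 23.627 0.000
    endloop
  endfacet
  facet normal -1.0000 0.0000 0.0000
    outer loop
      vertex 0.000 0.000 15.457
      vertex 0.000 23.627 0.000
      vertex 0.000 0.000 0.000
    endloop
  endfacet
  facet normal 1.0000 0.0000 0.0000
    outer loop
      vertex 15.096 0.000 0.000
      vertex 15.096 23.627 0.000
      vertex 15.096 0.000 15.457
    endloop
  endfacet
endsolid part

The G0 Z moves step by Δz≈2.208 mm. The G1 loops shrink linearly with z, so the solid tapers from its base footprint up to z≈15.5. Closing with a flat bottom cap and the tapered top and triangulating gives 8 facets — a wedge (ramp): 15.1 × 23.6 mm base, rising to 15.5 mm along the y=0 edge and sloping linearly to z=0 at y=23.6.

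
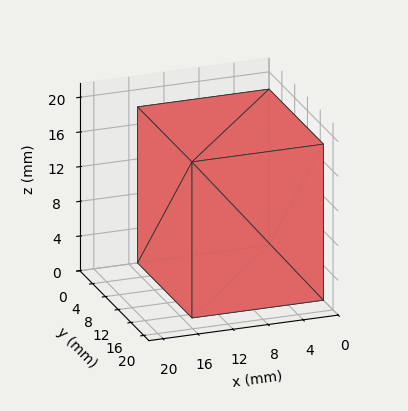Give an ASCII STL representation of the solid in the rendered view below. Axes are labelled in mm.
Reading the render: the shape is a rectangular box, roughly 15 × 17 mm footprint and 18 mm tall (dimensions read to the nearest mm from the axis ticks). For the STL, each face is triangulated and given an outward normal.

solid part
  facet normal 0.0000 0.0000 -1.0000
    outer loop
      vertex 15.000 17.000 0.000
      vertex 15.000 0.000 0.000
      vertex 0.000 0.000 0.000
    endloop
  endfacet
  facet normal 0.0000 0.0000 -1.0000
    outer loop
      vertex 0.000 17.000 0.000
      vertex 15.000 17.000 0.000
      vertex 0.000 0.000 0.000
    endloop
  endfacet
  facet normal 0.0000 0.0000 1.0000
    outer loop
      vertex 0.000 0.000 18.000
      vertex 15.000 0.000 18.000
      vertex 15.000 17.000 18.000
    endloop
  endfacet
  facet normal 0.0000 0.0000 1.0000
    outer loop
      vertex 0.000 0.000 18.000
      vertex 15.000 17.000 18.000
      vertex 0.000 17.000 18.000
    endloop
  endfacet
  facet normal 0.0000 -1.0000 0.0000
    outer loop
      vertex 0.000 0.000 0.000
      vertex 15.000 0.000 0.000
      vertex 15.000 0.000 18.000
    endloop
  endfacet
  facet normal 0.0000 -1.0000 0.0000
    outer loop
      vertex 0.000 0.000 0.000
      vertex 15.000 0.000 18.000
      vertex 0.000 0.000 18.000
    endloop
  endfacet
  facet normal 0.0000 1.0000 0.0000
    outer loop
      vertex 15.000 17.000 18.000
      vertex 15.000 17.000 0.000
      vertex 0.000 17.000 0.000
    endloop
  endfacet
  facet normal 0.0000 1.0000 0.0000
    outer loop
      vertex 0.000 17.000 18.000
      vertex 15.000 17.000 18.000
      vertex 0.000 17.000 0.000
    endloop
  endfacet
  facet normal -1.0000 0.0000 0.0000
    outer loop
      vertex 0.000 17.000 18.000
      vertex 0.000 17.000 0.000
      vertex 0.000 0.000 0.000
    endloop
  endfacet
  facet normal -1.0000 0.0000 0.0000
    outer loop
      vertex 0.000 0.000 18.000
      vertex 0.000 17.000 18.000
      vertex 0.000 0.000 0.000
    endloop
  endfacet
  facet normal 1.0000 0.0000 0.0000
    outer loop
      vertex 15.000 0.000 0.000
      vertex 15.000 17.000 0.000
      vertex 15.000 17.000 18.000
    endloop
  endfacet
  facet normal 1.0000 0.0000 0.0000
    outer loop
      vertex 15.000 0.000 0.000
      vertex 15.000 17.000 18.000
      vertex 15.000 0.000 18.000
    endloop
  endfacet
endsolid part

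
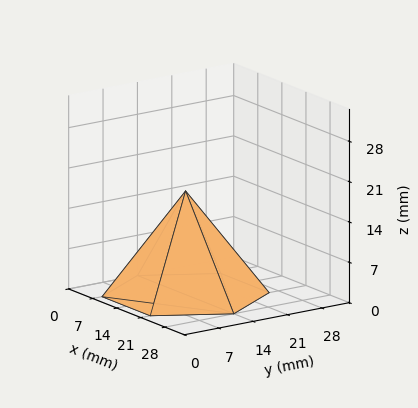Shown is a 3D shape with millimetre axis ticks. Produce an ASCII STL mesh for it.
Reading the render: the shape is a regular 6-sided pyramid, base circumscribed radius ≈ 14 mm, apex at z ≈ 18 mm (dimensions read to the nearest mm from the axis ticks). For the STL, each face is triangulated and given an outward normal.

solid part
  facet normal 0.0000 0.0000 -1.0000
    outer loop
      vertex 7.0 26.1 0.0
      vertex 21.0 26.1 0.0
      vertex 28.0 14.0 0.0
    endloop
  endfacet
  facet normal 0.0000 0.0000 -1.0000
    outer loop
      vertex 0.0 14.0 0.0
      vertex 7.0 26.1 0.0
      vertex 28.0 14.0 0.0
    endloop
  endfacet
  facet normal 0.0000 0.0000 -1.0000
    outer loop
      vertex 7.0 1.9 0.0
      vertex 0.0 14.0 0.0
      vertex 28.0 14.0 0.0
    endloop
  endfacet
  facet normal 0.0000 0.0000 -1.0000
    outer loop
      vertex 21.0 1.9 0.0
      vertex 7.0 1.9 0.0
      vertex 28.0 14.0 0.0
    endloop
  endfacet
  facet normal 0.7180 0.4154 0.5585
    outer loop
      vertex 28.0 14.0 0.0
      vertex 21.0 26.1 0.0
      vertex 14.0 14.0 18.0
    endloop
  endfacet
  facet normal 0.0000 0.8299 0.5579
    outer loop
      vertex 21.0 26.1 0.0
      vertex 7.0 26.1 0.0
      vertex 14.0 14.0 18.0
    endloop
  endfacet
  facet normal -0.7180 0.4154 0.5585
    outer loop
      vertex 7.0 26.1 0.0
      vertex 0.0 14.0 0.0
      vertex 14.0 14.0 18.0
    endloop
  endfacet
  facet normal -0.7180 -0.4154 0.5585
    outer loop
      vertex 0.0 14.0 0.0
      vertex 7.0 1.9 0.0
      vertex 14.0 14.0 18.0
    endloop
  endfacet
  facet normal 0.0000 -0.8299 0.5579
    outer loop
      vertex 7.0 1.9 0.0
      vertex 21.0 1.9 0.0
      vertex 14.0 14.0 18.0
    endloop
  endfacet
  facet normal 0.7180 -0.4154 0.5585
    outer loop
      vertex 21.0 1.9 0.0
      vertex 28.0 14.0 0.0
      vertex 14.0 14.0 18.0
    endloop
  endfacet
endsolid part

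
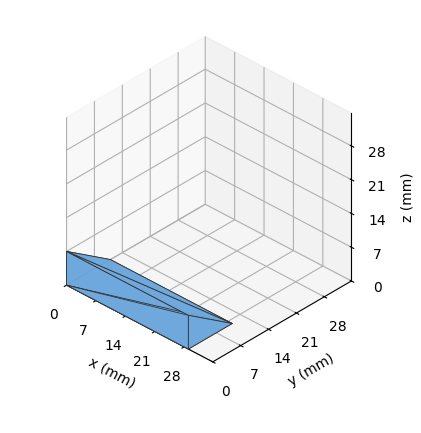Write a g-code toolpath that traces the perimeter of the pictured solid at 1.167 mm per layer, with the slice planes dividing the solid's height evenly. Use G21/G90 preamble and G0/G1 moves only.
Reading the render: the shape is a wedge (ramp): 29 × 11 mm base, rising to 7 mm along the y=0 edge and sloping linearly to z=0 at y=11 (dimensions read to the nearest mm from the axis ticks). For the g-code, the solid's height is divided into equal slices at the stated Δz and each level perimeter traced with G1 moves after a G0 lift.

; perimeter-only toolpath
G21 ; units = mm
G90 ; absolute positioning
G28 ; home
; layer 1
G0 Z1.167
G0 X0.000 Y0.000
G1 X29.000 Y0.000
G1 X29.000 Y9.167
G1 X0.000 Y9.167
G1 X0.000 Y0.000
; layer 2
G0 Z2.333
G0 X0.000 Y0.000
G1 X29.000 Y0.000
G1 X29.000 Y7.333
G1 X0.000 Y7.333
G1 X0.000 Y0.000
; layer 3
G0 Z3.500
G0 X0.000 Y0.000
G1 X29.000 Y0.000
G1 X29.000 Y5.500
G1 X0.000 Y5.500
G1 X0.000 Y0.000
; layer 4
G0 Z4.667
G0 X0.000 Y0.000
G1 X29.000 Y0.000
G1 X29.000 Y3.667
G1 X0.000 Y3.667
G1 X0.000 Y0.000
; layer 5
G0 Z5.833
G0 X0.000 Y0.000
G1 X29.000 Y0.000
G1 X29.000 Y1.833
G1 X0.000 Y1.833
G1 X0.000 Y0.000
M2 ; end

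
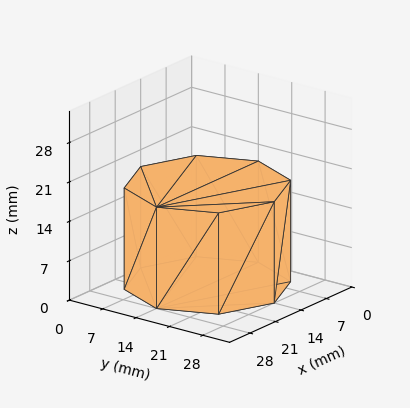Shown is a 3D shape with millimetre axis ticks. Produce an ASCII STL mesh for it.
Reading the render: the shape is a regular 8-sided prism (a cylinder approximated with 8 flat sides), circumscribed radius ≈ 14 mm, height ≈ 18 mm (dimensions read to the nearest mm from the axis ticks). For the STL, each face is triangulated and given an outward normal.

solid part
  facet normal 0.0000 0.0000 -1.0000
    outer loop
      vertex 14.00 28.00 0.00
      vertex 23.90 23.90 0.00
      vertex 28.00 14.00 0.00
    endloop
  endfacet
  facet normal 0.0000 0.0000 -1.0000
    outer loop
      vertex 4.10 23.90 0.00
      vertex 14.00 28.00 0.00
      vertex 28.00 14.00 0.00
    endloop
  endfacet
  facet normal 0.0000 0.0000 -1.0000
    outer loop
      vertex 0.00 14.00 0.00
      vertex 4.10 23.90 0.00
      vertex 28.00 14.00 0.00
    endloop
  endfacet
  facet normal 0.0000 0.0000 -1.0000
    outer loop
      vertex 4.10 4.10 0.00
      vertex 0.00 14.00 0.00
      vertex 28.00 14.00 0.00
    endloop
  endfacet
  facet normal 0.0000 0.0000 -1.0000
    outer loop
      vertex 14.00 0.00 0.00
      vertex 4.10 4.10 0.00
      vertex 28.00 14.00 0.00
    endloop
  endfacet
  facet normal 0.0000 0.0000 -1.0000
    outer loop
      vertex 23.90 4.10 0.00
      vertex 14.00 0.00 0.00
      vertex 28.00 14.00 0.00
    endloop
  endfacet
  facet normal 0.0000 0.0000 1.0000
    outer loop
      vertex 28.00 14.00 18.00
      vertex 23.90 23.90 18.00
      vertex 14.00 28.00 18.00
    endloop
  endfacet
  facet normal 0.0000 0.0000 1.0000
    outer loop
      vertex 28.00 14.00 18.00
      vertex 14.00 28.00 18.00
      vertex 4.10 23.90 18.00
    endloop
  endfacet
  facet normal 0.0000 0.0000 1.0000
    outer loop
      vertex 28.00 14.00 18.00
      vertex 4.10 23.90 18.00
      vertex 0.00 14.00 18.00
    endloop
  endfacet
  facet normal 0.0000 0.0000 1.0000
    outer loop
      vertex 28.00 14.00 18.00
      vertex 0.00 14.00 18.00
      vertex 4.10 4.10 18.00
    endloop
  endfacet
  facet normal 0.0000 0.0000 1.0000
    outer loop
      vertex 28.00 14.00 18.00
      vertex 4.10 4.10 18.00
      vertex 14.00 0.00 18.00
    endloop
  endfacet
  facet normal 0.0000 0.0000 1.0000
    outer loop
      vertex 28.00 14.00 18.00
      vertex 14.00 0.00 18.00
      vertex 23.90 4.10 18.00
    endloop
  endfacet
  facet normal 0.9239 0.3826 0.0000
    outer loop
      vertex 28.00 14.00 0.00
      vertex 23.90 23.90 0.00
      vertex 23.90 23.90 18.00
    endloop
  endfacet
  facet normal 0.9239 0.3826 0.0000
    outer loop
      vertex 28.00 14.00 0.00
      vertex 23.90 23.90 18.00
      vertex 28.00 14.00 18.00
    endloop
  endfacet
  facet normal 0.3826 0.9239 0.0000
    outer loop
      vertex 23.90 23.90 0.00
      vertex 14.00 28.00 0.00
      vertex 14.00 28.00 18.00
    endloop
  endfacet
  facet normal 0.3826 0.9239 0.0000
    outer loop
      vertex 23.90 23.90 0.00
      vertex 14.00 28.00 18.00
      vertex 23.90 23.90 18.00
    endloop
  endfacet
  facet normal -0.3826 0.9239 0.0000
    outer loop
      vertex 14.00 28.00 0.00
      vertex 4.10 23.90 0.00
      vertex 4.10 23.90 18.00
    endloop
  endfacet
  facet normal -0.3826 0.9239 0.0000
    outer loop
      vertex 14.00 28.00 0.00
      vertex 4.10 23.90 18.00
      vertex 14.00 28.00 18.00
    endloop
  endfacet
  facet normal -0.9239 0.3826 0.0000
    outer loop
      vertex 4.10 23.90 0.00
      vertex 0.00 14.00 0.00
      vertex 0.00 14.00 18.00
    endloop
  endfacet
  facet normal -0.9239 0.3826 0.0000
    outer loop
      vertex 4.10 23.90 0.00
      vertex 0.00 14.00 18.00
      vertex 4.10 23.90 18.00
    endloop
  endfacet
  facet normal -0.9239 -0.3826 0.0000
    outer loop
      vertex 0.00 14.00 0.00
      vertex 4.10 4.10 0.00
      vertex 4.10 4.10 18.00
    endloop
  endfacet
  facet normal -0.9239 -0.3826 0.0000
    outer loop
      vertex 0.00 14.00 0.00
      vertex 4.10 4.10 18.00
      vertex 0.00 14.00 18.00
    endloop
  endfacet
  facet normal -0.3826 -0.9239 0.0000
    outer loop
      vertex 4.10 4.10 0.00
      vertex 14.00 0.00 0.00
      vertex 14.00 0.00 18.00
    endloop
  endfacet
  facet normal -0.3826 -0.9239 0.0000
    outer loop
      vertex 4.10 4.10 0.00
      vertex 14.00 0.00 18.00
      vertex 4.10 4.10 18.00
    endloop
  endfacet
  facet normal 0.3826 -0.9239 0.0000
    outer loop
      vertex 14.00 0.00 0.00
      vertex 23.90 4.10 0.00
      vertex 23.90 4.10 18.00
    endloop
  endfacet
  facet normal 0.3826 -0.9239 0.0000
    outer loop
      vertex 14.00 0.00 0.00
      vertex 23.90 4.10 18.00
      vertex 14.00 0.00 18.00
    endloop
  endfacet
  facet normal 0.9239 -0.3826 0.0000
    outer loop
      vertex 23.90 4.10 0.00
      vertex 28.00 14.00 0.00
      vertex 28.00 14.00 18.00
    endloop
  endfacet
  facet normal 0.9239 -0.3826 0.0000
    outer loop
      vertex 23.90 4.10 0.00
      vertex 28.00 14.00 18.00
      vertex 23.90 4.10 18.00
    endloop
  endfacet
endsolid part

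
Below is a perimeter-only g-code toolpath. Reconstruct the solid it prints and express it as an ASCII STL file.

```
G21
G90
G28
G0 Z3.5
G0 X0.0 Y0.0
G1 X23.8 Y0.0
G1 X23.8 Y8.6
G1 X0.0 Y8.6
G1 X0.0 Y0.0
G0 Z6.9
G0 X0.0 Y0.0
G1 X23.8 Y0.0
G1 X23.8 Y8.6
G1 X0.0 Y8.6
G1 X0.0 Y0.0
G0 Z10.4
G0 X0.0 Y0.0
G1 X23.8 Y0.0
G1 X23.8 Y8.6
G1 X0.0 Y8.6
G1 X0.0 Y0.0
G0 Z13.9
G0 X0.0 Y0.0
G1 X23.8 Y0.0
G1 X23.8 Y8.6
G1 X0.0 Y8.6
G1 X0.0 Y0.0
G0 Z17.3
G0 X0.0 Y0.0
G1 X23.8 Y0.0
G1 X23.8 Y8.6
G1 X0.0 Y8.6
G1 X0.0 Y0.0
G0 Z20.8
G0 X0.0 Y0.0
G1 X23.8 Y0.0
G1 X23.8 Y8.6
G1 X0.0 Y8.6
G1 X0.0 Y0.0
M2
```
solid part
  facet normal 0.0000 0.0000 -1.0000
    outer loop
      vertex 23.8 8.6 0.0
      vertex 23.8 0.0 0.0
      vertex 0.0 0.0 0.0
    endloop
  endfacet
  facet normal 0.0000 0.0000 -1.0000
    outer loop
      vertex 0.0 8.6 0.0
      vertex 23.8 8.6 0.0
      vertex 0.0 0.0 0.0
    endloop
  endfacet
  facet normal 0.0000 0.0000 1.0000
    outer loop
      vertex 0.0 0.0 20.8
      vertex 23.8 0.0 20.8
      vertex 23.8 8.6 20.8
    endloop
  endfacet
  facet normal 0.0000 0.0000 1.0000
    outer loop
      vertex 0.0 0.0 20.8
      vertex 23.8 8.6 20.8
      vertex 0.0 8.6 20.8
    endloop
  endfacet
  facet normal 0.0000 -1.0000 0.0000
    outer loop
      vertex 0.0 0.0 0.0
      vertex 23.8 0.0 0.0
      vertex 23.8 0.0 20.8
    endloop
  endfacet
  facet normal 0.0000 -1.0000 0.0000
    outer loop
      vertex 0.0 0.0 0.0
      vertex 23.8 0.0 20.8
      vertex 0.0 0.0 20.8
    endloop
  endfacet
  facet normal 0.0000 1.0000 0.0000
    outer loop
      vertex 23.8 8.6 20.8
      vertex 23.8 8.6 0.0
      vertex 0.0 8.6 0.0
    endloop
  endfacet
  facet normal 0.0000 1.0000 0.0000
    outer loop
      vertex 0.0 8.6 20.8
      vertex 23.8 8.6 20.8
      vertex 0.0 8.6 0.0
    endloop
  endfacet
  facet normal -1.0000 0.0000 0.0000
    outer loop
      vertex 0.0 8.6 20.8
      vertex 0.0 8.6 0.0
      vertex 0.0 0.0 0.0
    endloop
  endfacet
  facet normal -1.0000 0.0000 0.0000
    outer loop
      vertex 0.0 0.0 20.8
      vertex 0.0 8.6 20.8
      vertex 0.0 0.0 0.0
    endloop
  endfacet
  facet normal 1.0000 0.0000 0.0000
    outer loop
      vertex 23.8 0.0 0.0
      vertex 23.8 8.6 0.0
      vertex 23.8 8.6 20.8
    endloop
  endfacet
  facet normal 1.0000 0.0000 0.0000
    outer loop
      vertex 23.8 0.0 0.0
      vertex 23.8 8.6 20.8
      vertex 23.8 0.0 20.8
    endloop
  endfacet
endsolid part

The G0 Z moves step by Δz≈3.5 mm. Every layer's G1 loop is the same polygon, so the solid is a straight extrusion of it from z=0 to z≈20.8. Closing with flat bottom and top caps and triangulating gives 12 facets — a rectangular box, roughly 23.8 × 8.6 mm footprint and 20.8 mm tall.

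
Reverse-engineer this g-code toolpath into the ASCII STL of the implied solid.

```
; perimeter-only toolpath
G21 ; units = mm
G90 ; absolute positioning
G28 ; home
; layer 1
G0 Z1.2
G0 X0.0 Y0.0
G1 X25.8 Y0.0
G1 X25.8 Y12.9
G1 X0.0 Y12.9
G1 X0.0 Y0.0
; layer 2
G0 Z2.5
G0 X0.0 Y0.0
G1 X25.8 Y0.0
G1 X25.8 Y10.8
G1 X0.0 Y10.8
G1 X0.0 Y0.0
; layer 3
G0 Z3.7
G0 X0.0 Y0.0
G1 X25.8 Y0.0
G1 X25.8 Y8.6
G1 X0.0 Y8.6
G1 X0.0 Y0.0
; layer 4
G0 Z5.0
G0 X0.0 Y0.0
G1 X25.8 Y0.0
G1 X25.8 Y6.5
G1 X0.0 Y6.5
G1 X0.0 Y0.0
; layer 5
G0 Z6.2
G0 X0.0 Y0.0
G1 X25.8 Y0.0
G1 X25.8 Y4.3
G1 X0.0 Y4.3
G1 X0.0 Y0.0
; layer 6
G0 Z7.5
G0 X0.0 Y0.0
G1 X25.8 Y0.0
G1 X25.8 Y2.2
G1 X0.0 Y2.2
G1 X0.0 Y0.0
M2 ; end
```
solid part
  facet normal 0.0000 0.0000 -1.0000
    outer loop
      vertex 25.8 15.1 0.0
      vertex 25.8 0.0 0.0
      vertex 0.0 0.0 0.0
    endloop
  endfacet
  facet normal 0.0000 0.0000 -1.0000
    outer loop
      vertex 0.0 15.1 0.0
      vertex 25.8 15.1 0.0
      vertex 0.0 0.0 0.0
    endloop
  endfacet
  facet normal 0.0000 -1.0000 0.0000
    outer loop
      vertex 0.0 0.0 0.0
      vertex 25.8 0.0 0.0
      vertex 25.8 0.0 8.7
    endloop
  endfacet
  facet normal 0.0000 -1.0000 0.0000
    outer loop
      vertex 0.0 0.0 0.0
      vertex 25.8 0.0 8.7
      vertex 0.0 0.0 8.7
    endloop
  endfacet
  facet normal 0.0000 0.4992 0.8665
    outer loop
      vertex 0.0 0.0 8.7
      vertex 25.8 0.0 8.7
      vertex 25.8 15.1 0.0
    endloop
  endfacet
  facet normal 0.0000 0.4992 0.8665
    outer loop
      vertex 0.0 0.0 8.7
      vertex 25.8 15.1 0.0
      vertex 0.0 15.1 0.0
    endloop
  endfacet
  facet normal -1.0000 0.0000 0.0000
    outer loop
      vertex 0.0 0.0 8.7
      vertex 0.0 15.1 0.0
      vertex 0.0 0.0 0.0
    endloop
  endfacet
  facet normal 1.0000 0.0000 0.0000
    outer loop
      vertex 25.8 0.0 0.0
      vertex 25.8 15.1 0.0
      vertex 25.8 0.0 8.7
    endloop
  endfacet
endsolid part

The G0 Z moves step by Δz≈1.2 mm. The G1 loops shrink linearly with z, so the solid tapers from its base footprint up to z≈8.7. Closing with a flat bottom cap and the tapered top and triangulating gives 8 facets — a wedge (ramp): 25.8 × 15.1 mm base, rising to 8.7 mm along the y=0 edge and sloping linearly to z=0 at y=15.1.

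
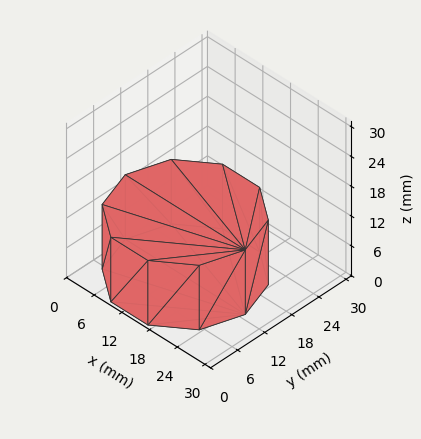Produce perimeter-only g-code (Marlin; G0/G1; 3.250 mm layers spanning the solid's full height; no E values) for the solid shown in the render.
Reading the render: the shape is a regular 10-sided prism (a cylinder approximated with 10 flat sides), circumscribed radius ≈ 13 mm, height ≈ 13 mm (dimensions read to the nearest mm from the axis ticks). For the g-code, the solid's height is divided into equal slices at the stated Δz and each level perimeter traced with G1 moves after a G0 lift.

; perimeter-only toolpath
G21 ; units = mm
G90 ; absolute positioning
G28 ; home
; layer 1
G0 Z3.250
G0 X26.000 Y13.000
G1 X23.517 Y20.641
G1 X17.017 Y25.364
G1 X8.983 Y25.364
G1 X2.483 Y20.641
G1 X0.000 Y13.000
G1 X2.483 Y5.359
G1 X8.983 Y0.636
G1 X17.017 Y0.636
G1 X23.517 Y5.359
G1 X26.000 Y13.000
; layer 2
G0 Z6.500
G0 X26.000 Y13.000
G1 X23.517 Y20.641
G1 X17.017 Y25.364
G1 X8.983 Y25.364
G1 X2.483 Y20.641
G1 X0.000 Y13.000
G1 X2.483 Y5.359
G1 X8.983 Y0.636
G1 X17.017 Y0.636
G1 X23.517 Y5.359
G1 X26.000 Y13.000
; layer 3
G0 Z9.750
G0 X26.000 Y13.000
G1 X23.517 Y20.641
G1 X17.017 Y25.364
G1 X8.983 Y25.364
G1 X2.483 Y20.641
G1 X0.000 Y13.000
G1 X2.483 Y5.359
G1 X8.983 Y0.636
G1 X17.017 Y0.636
G1 X23.517 Y5.359
G1 X26.000 Y13.000
; layer 4
G0 Z13.000
G0 X26.000 Y13.000
G1 X23.517 Y20.641
G1 X17.017 Y25.364
G1 X8.983 Y25.364
G1 X2.483 Y20.641
G1 X0.000 Y13.000
G1 X2.483 Y5.359
G1 X8.983 Y0.636
G1 X17.017 Y0.636
G1 X23.517 Y5.359
G1 X26.000 Y13.000
M2 ; end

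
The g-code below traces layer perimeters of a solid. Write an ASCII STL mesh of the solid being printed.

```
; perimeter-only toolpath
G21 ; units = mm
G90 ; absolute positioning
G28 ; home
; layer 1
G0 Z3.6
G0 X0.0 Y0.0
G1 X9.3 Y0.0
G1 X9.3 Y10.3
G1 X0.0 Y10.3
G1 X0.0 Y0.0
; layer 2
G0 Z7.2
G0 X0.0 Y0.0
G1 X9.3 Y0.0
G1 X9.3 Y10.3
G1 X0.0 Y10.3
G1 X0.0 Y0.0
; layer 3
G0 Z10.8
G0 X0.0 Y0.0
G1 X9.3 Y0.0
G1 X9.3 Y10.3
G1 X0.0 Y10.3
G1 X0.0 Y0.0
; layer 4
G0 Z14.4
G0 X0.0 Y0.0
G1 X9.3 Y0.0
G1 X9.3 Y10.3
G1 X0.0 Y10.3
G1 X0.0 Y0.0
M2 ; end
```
solid part
  facet normal 0.0000 0.0000 -1.0000
    outer loop
      vertex 9.3 10.3 0.0
      vertex 9.3 0.0 0.0
      vertex 0.0 0.0 0.0
    endloop
  endfacet
  facet normal 0.0000 0.0000 -1.0000
    outer loop
      vertex 0.0 10.3 0.0
      vertex 9.3 10.3 0.0
      vertex 0.0 0.0 0.0
    endloop
  endfacet
  facet normal 0.0000 0.0000 1.0000
    outer loop
      vertex 0.0 0.0 14.4
      vertex 9.3 0.0 14.4
      vertex 9.3 10.3 14.4
    endloop
  endfacet
  facet normal 0.0000 0.0000 1.0000
    outer loop
      vertex 0.0 0.0 14.4
      vertex 9.3 10.3 14.4
      vertex 0.0 10.3 14.4
    endloop
  endfacet
  facet normal 0.0000 -1.0000 0.0000
    outer loop
      vertex 0.0 0.0 0.0
      vertex 9.3 0.0 0.0
      vertex 9.3 0.0 14.4
    endloop
  endfacet
  facet normal 0.0000 -1.0000 0.0000
    outer loop
      vertex 0.0 0.0 0.0
      vertex 9.3 0.0 14.4
      vertex 0.0 0.0 14.4
    endloop
  endfacet
  facet normal 0.0000 1.0000 0.0000
    outer loop
      vertex 9.3 10.3 14.4
      vertex 9.3 10.3 0.0
      vertex 0.0 10.3 0.0
    endloop
  endfacet
  facet normal 0.0000 1.0000 0.0000
    outer loop
      vertex 0.0 10.3 14.4
      vertex 9.3 10.3 14.4
      vertex 0.0 10.3 0.0
    endloop
  endfacet
  facet normal -1.0000 0.0000 0.0000
    outer loop
      vertex 0.0 10.3 14.4
      vertex 0.0 10.3 0.0
      vertex 0.0 0.0 0.0
    endloop
  endfacet
  facet normal -1.0000 0.0000 0.0000
    outer loop
      vertex 0.0 0.0 14.4
      vertex 0.0 10.3 14.4
      vertex 0.0 0.0 0.0
    endloop
  endfacet
  facet normal 1.0000 0.0000 0.0000
    outer loop
      vertex 9.3 0.0 0.0
      vertex 9.3 10.3 0.0
      vertex 9.3 10.3 14.4
    endloop
  endfacet
  facet normal 1.0000 0.0000 0.0000
    outer loop
      vertex 9.3 0.0 0.0
      vertex 9.3 10.3 14.4
      vertex 9.3 0.0 14.4
    endloop
  endfacet
endsolid part

The G0 Z moves step by Δz≈3.6 mm. Every layer's G1 loop is the same polygon, so the solid is a straight extrusion of it from z=0 to z≈14.4. Closing with flat bottom and top caps and triangulating gives 12 facets — a rectangular box, roughly 9.3 × 10.3 mm footprint and 14.4 mm tall.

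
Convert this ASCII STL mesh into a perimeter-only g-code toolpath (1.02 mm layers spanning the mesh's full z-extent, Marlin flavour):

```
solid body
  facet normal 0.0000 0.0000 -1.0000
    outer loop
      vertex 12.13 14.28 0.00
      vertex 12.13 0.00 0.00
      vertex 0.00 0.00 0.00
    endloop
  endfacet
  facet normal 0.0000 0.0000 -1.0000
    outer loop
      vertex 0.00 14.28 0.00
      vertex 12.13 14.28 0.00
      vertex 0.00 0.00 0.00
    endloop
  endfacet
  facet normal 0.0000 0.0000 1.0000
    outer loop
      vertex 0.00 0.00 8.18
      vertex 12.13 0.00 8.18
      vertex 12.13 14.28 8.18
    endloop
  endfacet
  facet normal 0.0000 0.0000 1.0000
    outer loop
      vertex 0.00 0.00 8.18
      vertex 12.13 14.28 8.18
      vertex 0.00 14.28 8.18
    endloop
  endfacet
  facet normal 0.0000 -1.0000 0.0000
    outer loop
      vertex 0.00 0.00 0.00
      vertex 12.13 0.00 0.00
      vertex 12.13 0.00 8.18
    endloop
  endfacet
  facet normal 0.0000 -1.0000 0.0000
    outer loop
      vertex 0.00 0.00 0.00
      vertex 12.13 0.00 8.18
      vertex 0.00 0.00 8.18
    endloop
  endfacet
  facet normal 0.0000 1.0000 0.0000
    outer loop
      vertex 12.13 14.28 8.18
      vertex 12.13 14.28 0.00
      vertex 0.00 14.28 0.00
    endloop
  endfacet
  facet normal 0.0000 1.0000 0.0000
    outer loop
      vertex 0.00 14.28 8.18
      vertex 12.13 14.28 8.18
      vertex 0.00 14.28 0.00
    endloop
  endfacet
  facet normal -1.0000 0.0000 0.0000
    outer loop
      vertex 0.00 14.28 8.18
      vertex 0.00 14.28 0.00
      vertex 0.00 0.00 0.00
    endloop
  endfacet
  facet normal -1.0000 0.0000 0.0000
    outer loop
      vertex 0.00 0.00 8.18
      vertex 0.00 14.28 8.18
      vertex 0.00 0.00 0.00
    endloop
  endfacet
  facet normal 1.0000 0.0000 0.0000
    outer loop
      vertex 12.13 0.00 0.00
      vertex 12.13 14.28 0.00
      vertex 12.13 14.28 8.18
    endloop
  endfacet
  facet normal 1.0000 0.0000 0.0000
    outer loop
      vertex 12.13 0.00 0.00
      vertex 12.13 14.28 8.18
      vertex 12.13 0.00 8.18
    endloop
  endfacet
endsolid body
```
; perimeter-only toolpath
G21 ; units = mm
G90 ; absolute positioning
G28 ; home
; layer 1
G0 Z1.02
G0 X0.00 Y0.00
G1 X12.13 Y0.00
G1 X12.13 Y14.28
G1 X0.00 Y14.28
G1 X0.00 Y0.00
; layer 2
G0 Z2.04
G0 X0.00 Y0.00
G1 X12.13 Y0.00
G1 X12.13 Y14.28
G1 X0.00 Y14.28
G1 X0.00 Y0.00
; layer 3
G0 Z3.07
G0 X0.00 Y0.00
G1 X12.13 Y0.00
G1 X12.13 Y14.28
G1 X0.00 Y14.28
G1 X0.00 Y0.00
; layer 4
G0 Z4.09
G0 X0.00 Y0.00
G1 X12.13 Y0.00
G1 X12.13 Y14.28
G1 X0.00 Y14.28
G1 X0.00 Y0.00
; layer 5
G0 Z5.11
G0 X0.00 Y0.00
G1 X12.13 Y0.00
G1 X12.13 Y14.28
G1 X0.00 Y14.28
G1 X0.00 Y0.00
; layer 6
G0 Z6.13
G0 X0.00 Y0.00
G1 X12.13 Y0.00
G1 X12.13 Y14.28
G1 X0.00 Y14.28
G1 X0.00 Y0.00
; layer 7
G0 Z7.16
G0 X0.00 Y0.00
G1 X12.13 Y0.00
G1 X12.13 Y14.28
G1 X0.00 Y14.28
G1 X0.00 Y0.00
; layer 8
G0 Z8.18
G0 X0.00 Y0.00
G1 X12.13 Y0.00
G1 X12.13 Y14.28
G1 X0.00 Y14.28
G1 X0.00 Y0.00
M2 ; end

The solid is a rectangular box, roughly 12.1 × 14.3 mm footprint and 8.18 mm tall. Slicing at Δz = 1.02 mm — 8 equal slices spanning the solid's height, so layer i sits at z = i·h/8 — gives 8 non-empty perimeters. Each is a 4-segment closed polygon; G0 lifts to the layer z and rapids to the start vertex, then G1 traces the edges.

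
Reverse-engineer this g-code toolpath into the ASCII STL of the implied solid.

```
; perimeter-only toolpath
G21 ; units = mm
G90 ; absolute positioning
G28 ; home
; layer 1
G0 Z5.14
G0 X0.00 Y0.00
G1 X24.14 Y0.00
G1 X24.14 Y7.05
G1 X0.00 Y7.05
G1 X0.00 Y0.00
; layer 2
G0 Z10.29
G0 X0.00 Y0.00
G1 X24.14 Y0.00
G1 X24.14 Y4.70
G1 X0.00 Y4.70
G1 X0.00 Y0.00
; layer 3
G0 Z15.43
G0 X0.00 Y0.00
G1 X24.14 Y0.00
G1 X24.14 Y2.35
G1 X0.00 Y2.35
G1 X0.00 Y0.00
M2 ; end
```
solid part
  facet normal 0.0000 0.0000 -1.0000
    outer loop
      vertex 24.14 9.40 0.00
      vertex 24.14 0.00 0.00
      vertex 0.00 0.00 0.00
    endloop
  endfacet
  facet normal 0.0000 0.0000 -1.0000
    outer loop
      vertex 0.00 9.40 0.00
      vertex 24.14 9.40 0.00
      vertex 0.00 0.00 0.00
    endloop
  endfacet
  facet normal 0.0000 -1.0000 0.0000
    outer loop
      vertex 0.00 0.00 0.00
      vertex 24.14 0.00 0.00
      vertex 24.14 0.00 20.58
    endloop
  endfacet
  facet normal 0.0000 -1.0000 0.0000
    outer loop
      vertex 0.00 0.00 0.00
      vertex 24.14 0.00 20.58
      vertex 0.00 0.00 20.58
    endloop
  endfacet
  facet normal 0.0000 0.9096 0.4155
    outer loop
      vertex 0.00 0.00 20.58
      vertex 24.14 0.00 20.58
      vertex 24.14 9.40 0.00
    endloop
  endfacet
  facet normal 0.0000 0.9096 0.4155
    outer loop
      vertex 0.00 0.00 20.58
      vertex 24.14 9.40 0.00
      vertex 0.00 9.40 0.00
    endloop
  endfacet
  facet normal -1.0000 0.0000 0.0000
    outer loop
      vertex 0.00 0.00 20.58
      vertex 0.00 9.40 0.00
      vertex 0.00 0.00 0.00
    endloop
  endfacet
  facet normal 1.0000 0.0000 0.0000
    outer loop
      vertex 24.14 0.00 0.00
      vertex 24.14 9.40 0.00
      vertex 24.14 0.00 20.58
    endloop
  endfacet
endsolid part

The G0 Z moves step by Δz≈5.14 mm. The G1 loops shrink linearly with z, so the solid tapers from its base footprint up to z≈20.6. Closing with a flat bottom cap and the tapered top and triangulating gives 8 facets — a wedge (ramp): 24.1 × 9.4 mm base, rising to 20.6 mm along the y=0 edge and sloping linearly to z=0 at y=9.4.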